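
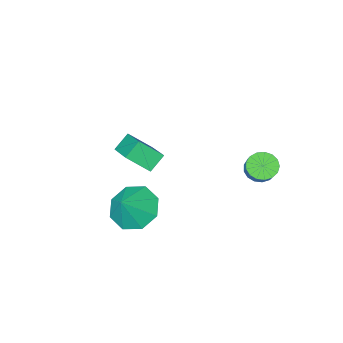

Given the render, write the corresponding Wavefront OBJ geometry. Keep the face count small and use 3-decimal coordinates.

v -3.025 2.827 2.832
v -2.546 2.423 2.965
v -2.177 3.129 3.78
v -2.655 3.533 3.648
v -2.429 2.608 2.751
v -2.059 3.314 3.567
v -2.448 2.844 2.556
v -2.078 3.55 3.371
v -2.599 3.075 2.424
v -2.229 3.781 3.24
v -2.848 3.25 2.386
v -2.478 3.956 3.201
v -3.137 3.328 2.45
v -2.767 4.034 3.265
v -3.401 3.291 2.601
v -3.031 3.997 3.416
v -3.578 3.148 2.806
v -3.209 3.853 3.621
v -3.629 2.931 3.016
v -3.259 3.637 3.832
v -3.541 2.691 3.185
v -3.172 3.397 4
v -3.335 2.481 3.272
v -2.966 3.187 4.088
v -3.058 2.351 3.259
v -2.689 3.057 4.075
v -2.774 2.33 3.149
v -2.404 3.036 3.964
v -0.05 -2.149 2.71
v 0.448 -0.389 3.659
v -0.807 -1.538 1.974
v -0.309 0.222 2.922
v 0.629 -2.022 2.118
v 1.127 -0.262 3.066
v -0.128 -1.411 1.381
v 0.37 0.349 2.33
v 1.993 1.897 2.009
v 2.691 2.237 1.302
v 2.747 2.223 2.911
v 2.176 2.812 1.526
v 1.553 2.851 2.033
v 1.188 2.331 2.525
v 1.294 1.557 2.715
v 1.81 0.983 2.491
v 2.433 0.944 1.985
v 2.798 1.464 1.492
f 2 1 5
f 2 5 3
f 3 5 6
f 3 6 4
f 5 1 7
f 5 7 6
f 6 7 8
f 6 8 4
f 7 1 9
f 7 9 8
f 8 9 10
f 8 10 4
f 9 1 11
f 9 11 10
f 10 11 12
f 10 12 4
f 11 1 13
f 11 13 12
f 12 13 14
f 12 14 4
f 13 1 15
f 13 15 14
f 14 15 16
f 14 16 4
f 15 1 17
f 15 17 16
f 16 17 18
f 16 18 4
f 17 1 19
f 17 19 18
f 18 19 20
f 18 20 4
f 19 1 21
f 19 21 20
f 20 21 22
f 20 22 4
f 21 1 23
f 21 23 22
f 22 23 24
f 22 24 4
f 23 1 25
f 23 25 24
f 24 25 26
f 24 26 4
f 25 1 27
f 25 27 26
f 26 27 28
f 26 28 4
f 27 1 2
f 27 2 28
f 28 2 3
f 28 3 4
f 30 32 29
f 33 30 29
f 29 32 31
f 31 33 29
f 30 36 32
f 34 30 33
f 34 36 30
f 32 36 31
f 35 33 31
f 31 36 35
f 35 34 33
f 36 34 35
f 38 37 40
f 38 40 39
f 40 37 41
f 40 41 39
f 41 37 42
f 41 42 39
f 42 37 43
f 42 43 39
f 43 37 44
f 43 44 39
f 44 37 45
f 44 45 39
f 45 37 46
f 45 46 39
f 46 37 38
f 46 38 39



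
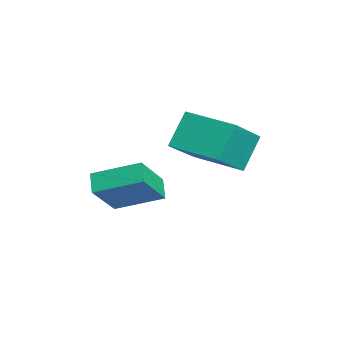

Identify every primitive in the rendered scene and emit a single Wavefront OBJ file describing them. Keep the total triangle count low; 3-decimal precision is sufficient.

v 3.526 1.766 2.083
v 2.875 2.397 3.265
v 2.319 2.751 0.893
v 1.668 3.381 2.075
v 4.772 3.199 2.005
v 4.121 3.829 3.187
v 3.565 4.183 0.815
v 2.914 4.814 1.997
v 1.451 0.218 -1.878
v 0.732 0.225 -1.388
v 1.92 1.858 -1.216
v 1.201 1.865 -0.726
v 2.359 -0.585 -0.534
v 1.64 -0.578 -0.044
v 2.828 1.055 0.128
v 2.109 1.062 0.618
f 2 4 1
f 5 2 1
f 1 4 3
f 3 5 1
f 2 8 4
f 6 2 5
f 6 8 2
f 4 8 3
f 7 5 3
f 3 8 7
f 7 6 5
f 8 6 7
f 10 12 9
f 13 10 9
f 9 12 11
f 11 13 9
f 10 16 12
f 14 10 13
f 14 16 10
f 12 16 11
f 15 13 11
f 11 16 15
f 15 14 13
f 16 14 15



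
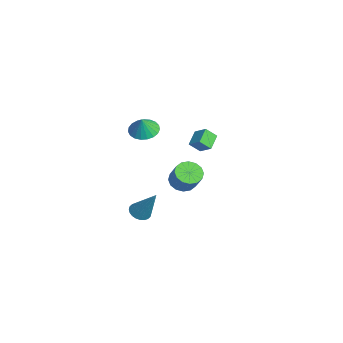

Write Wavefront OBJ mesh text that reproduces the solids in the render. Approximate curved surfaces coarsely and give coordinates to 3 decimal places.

v 2.069 -2.563 -3.533
v 2.601 -2.678 -3.761
v 2.891 -1.937 -1.927
v 2.569 -2.461 -3.829
v 2.461 -2.259 -3.852
v 2.293 -2.103 -3.827
v 2.091 -2.018 -3.757
v 1.885 -2.016 -3.653
v 1.708 -2.097 -3.531
v 1.586 -2.249 -3.409
v 1.537 -2.449 -3.305
v 1.569 -2.666 -3.237
v 1.678 -2.868 -3.214
v 1.845 -3.024 -3.239
v 2.047 -3.109 -3.309
v 2.253 -3.111 -3.413
v 2.43 -3.03 -3.536
v 2.552 -2.878 -3.658
v 3.268 -0.732 -0.819
v 3.836 -0.834 -1.233
v 4.56 -0.69 -0.274
v 3.992 -0.588 0.139
v 3.776 -0.472 -1.242
v 4.5 -0.328 -0.283
v 3.579 -0.179 -1.138
v 4.304 -0.035 -0.179
v 3.3 -0.034 -0.948
v 4.024 0.11 0.011
v 3.011 -0.077 -0.724
v 3.736 0.067 0.235
v 2.792 -0.295 -0.525
v 3.516 -0.151 0.433
v 2.7 -0.63 -0.406
v 3.424 -0.486 0.553
v 2.76 -0.992 -0.397
v 3.484 -0.848 0.562
v 2.956 -1.285 -0.501
v 3.681 -1.141 0.458
v 3.236 -1.43 -0.691
v 3.96 -1.286 0.268
v 3.524 -1.387 -0.915
v 4.249 -1.243 0.044
v 3.744 -1.169 -1.113
v 4.468 -1.025 -0.155
v -2.92 -1.291 -0.778
v -2.385 -0.689 -0.855
v -2.56 -1.489 0.178
v -2.65 -0.53 -0.722
v -2.962 -0.502 -0.598
v -3.267 -0.611 -0.506
v -3.512 -0.838 -0.46
v -3.655 -1.143 -0.469
v -3.67 -1.474 -0.532
v -3.556 -1.773 -0.637
v -3.333 -1.988 -0.766
v -3.037 -2.084 -0.898
v -2.722 -2.042 -1.008
v -2.441 -1.87 -1.079
v -2.243 -1.598 -1.097
v -2.162 -1.274 -1.061
v -2.212 -0.952 -0.975
v -1.98 0.815 -1.61
v -2.694 1.303 -1.149
v -1.941 1.4 -2.169
v -2.655 1.888 -1.708
v -1.385 1.232 -1.132
v -2.099 1.72 -0.671
v -1.346 1.817 -1.691
v -2.06 2.305 -1.23
f 2 1 4
f 2 4 3
f 4 1 5
f 4 5 3
f 5 1 6
f 5 6 3
f 6 1 7
f 6 7 3
f 7 1 8
f 7 8 3
f 8 1 9
f 8 9 3
f 9 1 10
f 9 10 3
f 10 1 11
f 10 11 3
f 11 1 12
f 11 12 3
f 12 1 13
f 12 13 3
f 13 1 14
f 13 14 3
f 14 1 15
f 14 15 3
f 15 1 16
f 15 16 3
f 16 1 17
f 16 17 3
f 17 1 18
f 17 18 3
f 18 1 2
f 18 2 3
f 20 19 23
f 20 23 21
f 21 23 24
f 21 24 22
f 23 19 25
f 23 25 24
f 24 25 26
f 24 26 22
f 25 19 27
f 25 27 26
f 26 27 28
f 26 28 22
f 27 19 29
f 27 29 28
f 28 29 30
f 28 30 22
f 29 19 31
f 29 31 30
f 30 31 32
f 30 32 22
f 31 19 33
f 31 33 32
f 32 33 34
f 32 34 22
f 33 19 35
f 33 35 34
f 34 35 36
f 34 36 22
f 35 19 37
f 35 37 36
f 36 37 38
f 36 38 22
f 37 19 39
f 37 39 38
f 38 39 40
f 38 40 22
f 39 19 41
f 39 41 40
f 40 41 42
f 40 42 22
f 41 19 43
f 41 43 42
f 42 43 44
f 42 44 22
f 43 19 20
f 43 20 44
f 44 20 21
f 44 21 22
f 46 45 48
f 46 48 47
f 48 45 49
f 48 49 47
f 49 45 50
f 49 50 47
f 50 45 51
f 50 51 47
f 51 45 52
f 51 52 47
f 52 45 53
f 52 53 47
f 53 45 54
f 53 54 47
f 54 45 55
f 54 55 47
f 55 45 56
f 55 56 47
f 56 45 57
f 56 57 47
f 57 45 58
f 57 58 47
f 58 45 59
f 58 59 47
f 59 45 60
f 59 60 47
f 60 45 61
f 60 61 47
f 61 45 46
f 61 46 47
f 63 65 62
f 66 63 62
f 62 65 64
f 64 66 62
f 63 69 65
f 67 63 66
f 67 69 63
f 65 69 64
f 68 66 64
f 64 69 68
f 68 67 66
f 69 67 68



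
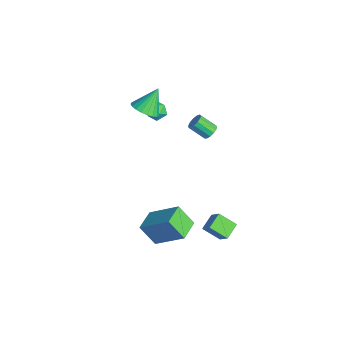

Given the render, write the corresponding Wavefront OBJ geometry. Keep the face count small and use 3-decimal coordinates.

v 1.578 3.658 2.708
v 1.795 3.899 3.101
v 1.318 3.144 3.826
v 1.102 2.902 3.432
v 1.538 4.022 3.062
v 1.062 3.267 3.786
v 1.295 4.03 2.91
v 0.818 3.275 3.634
v 1.141 3.92 2.694
v 0.665 3.165 3.418
v 1.126 3.726 2.482
v 0.65 2.971 3.207
v 1.255 3.511 2.342
v 0.778 2.755 3.066
v 1.486 3.342 2.318
v 1.01 2.587 3.043
v 1.747 3.273 2.418
v 1.27 2.518 3.143
v 1.954 3.327 2.61
v 1.477 2.572 3.334
v 2.042 3.485 2.833
v 1.565 2.73 3.557
v 1.982 3.699 3.016
v 1.506 2.943 3.741
v -0.856 0.725 3.219
v -0.131 1.179 3.129
v -1.244 1.595 4.481
v -0.362 1.366 2.93
v -0.677 1.443 2.78
v -1.024 1.395 2.706
v -1.342 1.232 2.722
v -1.576 0.981 2.823
v -1.685 0.686 2.992
v -1.651 0.397 3.201
v -1.48 0.166 3.414
v -1.201 0.031 3.592
v -0.862 0.016 3.706
v -0.523 0.124 3.736
v -0.241 0.336 3.677
v -0.065 0.615 3.538
v -0.027 0.913 3.344
v 2.209 0.044 -2.91
v 3.322 1.337 -1.568
v 2.783 0.742 -4.057
v 3.895 2.034 -2.715
v 3.225 -0.814 -2.925
v 4.337 0.478 -1.583
v 3.798 -0.117 -4.072
v 4.911 1.176 -2.73
v -1.952 1.65 2.705
v -1.35 1.962 2.785
v -1.55 1.098 1.835
v -0.948 1.41 1.915
v -1.16 0.952 2.377
v -1.408 1.294 2.914
v -1.492 1.766 1.706
v -1.74 2.108 2.243
v -1.065 2.034 2.168
v -0.86 1.531 2.582
v -2.04 1.529 2.038
v -1.835 1.026 2.452
v 3.521 2.617 -3.874
v 2.891 3.342 -3.5
v 4.084 3.452 -4.544
v 3.455 4.177 -4.17
v 4.225 2.803 -3.05
v 3.596 3.528 -2.676
v 4.789 3.638 -3.72
v 4.159 4.363 -3.346
f 2 1 5
f 2 5 3
f 3 5 6
f 3 6 4
f 5 1 7
f 5 7 6
f 6 7 8
f 6 8 4
f 7 1 9
f 7 9 8
f 8 9 10
f 8 10 4
f 9 1 11
f 9 11 10
f 10 11 12
f 10 12 4
f 11 1 13
f 11 13 12
f 12 13 14
f 12 14 4
f 13 1 15
f 13 15 14
f 14 15 16
f 14 16 4
f 15 1 17
f 15 17 16
f 16 17 18
f 16 18 4
f 17 1 19
f 17 19 18
f 18 19 20
f 18 20 4
f 19 1 21
f 19 21 20
f 20 21 22
f 20 22 4
f 21 1 23
f 21 23 22
f 22 23 24
f 22 24 4
f 23 1 2
f 23 2 24
f 24 2 3
f 24 3 4
f 26 25 28
f 26 28 27
f 28 25 29
f 28 29 27
f 29 25 30
f 29 30 27
f 30 25 31
f 30 31 27
f 31 25 32
f 31 32 27
f 32 25 33
f 32 33 27
f 33 25 34
f 33 34 27
f 34 25 35
f 34 35 27
f 35 25 36
f 35 36 27
f 36 25 37
f 36 37 27
f 37 25 38
f 37 38 27
f 38 25 39
f 38 39 27
f 39 25 40
f 39 40 27
f 40 25 41
f 40 41 27
f 41 25 26
f 41 26 27
f 43 45 42
f 46 43 42
f 42 45 44
f 44 46 42
f 43 49 45
f 47 43 46
f 47 49 43
f 45 49 44
f 48 46 44
f 44 49 48
f 48 47 46
f 49 47 48
f 50 61 55
f 50 55 51
f 50 51 57
f 50 57 60
f 50 60 61
f 51 55 59
f 55 61 54
f 61 60 52
f 60 57 56
f 57 51 58
f 53 59 54
f 53 54 52
f 53 52 56
f 53 56 58
f 53 58 59
f 54 59 55
f 52 54 61
f 56 52 60
f 58 56 57
f 59 58 51
f 63 65 62
f 66 63 62
f 62 65 64
f 64 66 62
f 63 69 65
f 67 63 66
f 67 69 63
f 65 69 64
f 68 66 64
f 64 69 68
f 68 67 66
f 69 67 68



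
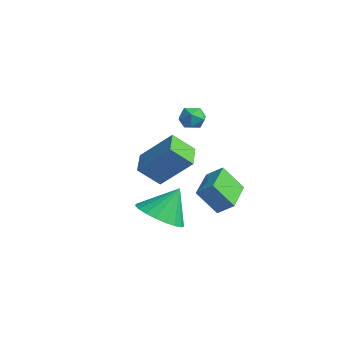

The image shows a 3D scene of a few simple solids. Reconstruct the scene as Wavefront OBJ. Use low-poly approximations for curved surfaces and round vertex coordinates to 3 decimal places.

v 1.477 -2.36 -3.95
v 2.494 -2.638 -3.842
v 1.563 -1.54 -2.65
v 2.525 -2.267 -4.078
v 2.375 -1.913 -4.292
v 2.069 -1.635 -4.447
v 1.661 -1.483 -4.516
v 1.221 -1.483 -4.487
v 0.826 -1.634 -4.365
v 0.543 -1.911 -4.172
v 0.421 -2.265 -3.94
v 0.482 -2.636 -3.71
v 0.715 -2.96 -3.521
v 1.08 -3.179 -3.407
v 1.513 -3.257 -3.387
v 1.94 -3.18 -3.464
v 2.287 -2.961 -3.625
v 0.461 0.705 -4.925
v 0.033 -0.014 -3.84
v -0.787 1.857 -4.653
v -1.215 1.138 -3.568
v 0.995 1.162 -4.412
v 0.567 0.443 -3.327
v -0.253 2.314 -4.14
v -0.681 1.595 -3.055
v -2.292 1.445 -0.321
v -1.873 1.417 -0.806
v -2.967 0.883 -0.874
v -2.548 0.855 -1.359
v -2.428 0.541 -0.813
v -2.011 0.888 -0.471
v -2.829 1.412 -1.209
v -2.412 1.759 -0.867
v -2.205 1.397 -1.355
v -1.957 0.859 -1.11
v -2.883 1.441 -0.57
v -2.635 0.903 -0.325
v -2.672 -0.165 -4.405
v -2.972 -1.05 -3.546
v -3.713 0.491 -4.094
v -4.014 -0.394 -3.234
v -1.666 0.794 -3.066
v -1.967 -0.091 -2.206
v -2.708 1.45 -2.754
v -3.008 0.565 -1.895
f 2 1 4
f 2 4 3
f 4 1 5
f 4 5 3
f 5 1 6
f 5 6 3
f 6 1 7
f 6 7 3
f 7 1 8
f 7 8 3
f 8 1 9
f 8 9 3
f 9 1 10
f 9 10 3
f 10 1 11
f 10 11 3
f 11 1 12
f 11 12 3
f 12 1 13
f 12 13 3
f 13 1 14
f 13 14 3
f 14 1 15
f 14 15 3
f 15 1 16
f 15 16 3
f 16 1 17
f 16 17 3
f 17 1 2
f 17 2 3
f 19 21 18
f 22 19 18
f 18 21 20
f 20 22 18
f 19 25 21
f 23 19 22
f 23 25 19
f 21 25 20
f 24 22 20
f 20 25 24
f 24 23 22
f 25 23 24
f 26 37 31
f 26 31 27
f 26 27 33
f 26 33 36
f 26 36 37
f 27 31 35
f 31 37 30
f 37 36 28
f 36 33 32
f 33 27 34
f 29 35 30
f 29 30 28
f 29 28 32
f 29 32 34
f 29 34 35
f 30 35 31
f 28 30 37
f 32 28 36
f 34 32 33
f 35 34 27
f 39 41 38
f 42 39 38
f 38 41 40
f 40 42 38
f 39 45 41
f 43 39 42
f 43 45 39
f 41 45 40
f 44 42 40
f 40 45 44
f 44 43 42
f 45 43 44



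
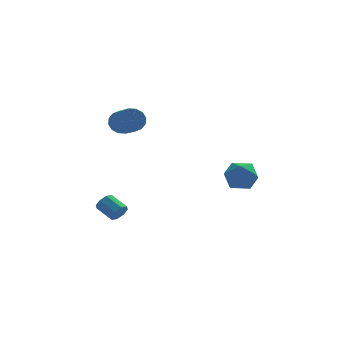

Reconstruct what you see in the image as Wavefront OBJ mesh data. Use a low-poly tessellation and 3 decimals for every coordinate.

v -3.156 0.959 3.044
v -2.863 1.298 3.755
v -2.571 -0.661 4.567
v -2.864 -0.999 3.856
v -3.292 1.259 3.817
v -2.999 -0.699 4.628
v -3.684 1.14 3.672
v -3.392 -0.818 4.483
v -3.935 0.973 3.359
v -3.642 -0.985 4.17
v -3.977 0.802 2.961
v -3.685 -1.156 3.772
v -3.799 0.673 2.586
v -3.507 -1.285 3.397
v -3.449 0.621 2.333
v -3.157 -1.338 3.145
v -3.021 0.659 2.272
v -2.728 -1.299 3.083
v -2.628 0.778 2.417
v -2.336 -1.18 3.228
v -2.378 0.945 2.73
v -2.085 -1.013 3.541
v -2.335 1.116 3.128
v -2.043 -0.842 3.939
v -2.513 1.245 3.503
v -2.221 -0.713 4.314
v 3.126 -1.848 -1.049
v 3.985 -2.09 -0.401
v 2.015 -2.55 0.161
v 2.874 -2.792 0.809
v 2.583 -1.739 0.649
v 3.27 -1.306 -0.099
v 2.73 -3.334 -0.141
v 3.417 -2.901 -0.889
v 3.741 -3.009 0.16
v 3.65 -2.023 0.649
v 2.35 -2.617 -0.889
v 2.259 -1.631 -0.4
v -3.375 1.142 -4.101
v -2.941 1.206 -3.621
v -3.731 2.061 -3.02
v -4.165 1.998 -3.499
v -2.868 1.532 -3.989
v -3.657 2.388 -3.388
v -3.091 1.63 -4.422
v -3.881 2.486 -3.821
v -3.481 1.443 -4.667
v -4.271 2.298 -4.066
v -3.809 1.079 -4.58
v -4.599 1.934 -3.979
v -3.883 0.752 -4.212
v -4.672 1.608 -3.611
v -3.659 0.654 -3.779
v -4.449 1.51 -3.178
v -3.269 0.842 -3.534
v -4.059 1.697 -2.933
f 2 1 5
f 2 5 3
f 3 5 6
f 3 6 4
f 5 1 7
f 5 7 6
f 6 7 8
f 6 8 4
f 7 1 9
f 7 9 8
f 8 9 10
f 8 10 4
f 9 1 11
f 9 11 10
f 10 11 12
f 10 12 4
f 11 1 13
f 11 13 12
f 12 13 14
f 12 14 4
f 13 1 15
f 13 15 14
f 14 15 16
f 14 16 4
f 15 1 17
f 15 17 16
f 16 17 18
f 16 18 4
f 17 1 19
f 17 19 18
f 18 19 20
f 18 20 4
f 19 1 21
f 19 21 20
f 20 21 22
f 20 22 4
f 21 1 23
f 21 23 22
f 22 23 24
f 22 24 4
f 23 1 25
f 23 25 24
f 24 25 26
f 24 26 4
f 25 1 2
f 25 2 26
f 26 2 3
f 26 3 4
f 27 38 32
f 27 32 28
f 27 28 34
f 27 34 37
f 27 37 38
f 28 32 36
f 32 38 31
f 38 37 29
f 37 34 33
f 34 28 35
f 30 36 31
f 30 31 29
f 30 29 33
f 30 33 35
f 30 35 36
f 31 36 32
f 29 31 38
f 33 29 37
f 35 33 34
f 36 35 28
f 40 39 43
f 40 43 41
f 41 43 44
f 41 44 42
f 43 39 45
f 43 45 44
f 44 45 46
f 44 46 42
f 45 39 47
f 45 47 46
f 46 47 48
f 46 48 42
f 47 39 49
f 47 49 48
f 48 49 50
f 48 50 42
f 49 39 51
f 49 51 50
f 50 51 52
f 50 52 42
f 51 39 53
f 51 53 52
f 52 53 54
f 52 54 42
f 53 39 55
f 53 55 54
f 54 55 56
f 54 56 42
f 55 39 40
f 55 40 56
f 56 40 41
f 56 41 42



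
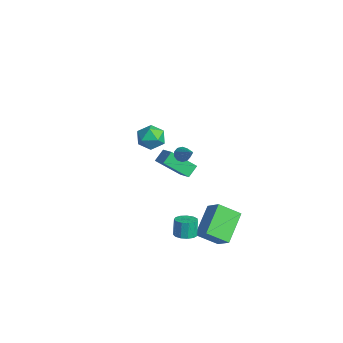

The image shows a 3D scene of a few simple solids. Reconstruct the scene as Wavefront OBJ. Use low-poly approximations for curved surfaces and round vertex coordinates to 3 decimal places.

v -3.494 3.499 -4.103
v -4.044 2.139 -2.849
v -3.806 4.143 -3.541
v -4.356 2.783 -2.287
v -2.384 3.557 -3.553
v -2.934 2.197 -2.299
v -2.696 4.201 -2.991
v -3.246 2.841 -1.737
v 3.064 0.987 -3.712
v 3.456 1.518 -3.695
v 3.187 1.684 -2.652
v 2.796 1.153 -2.668
v 3.12 1.639 -3.801
v 2.851 1.804 -2.758
v 2.767 1.552 -3.878
v 2.498 1.718 -2.835
v 2.508 1.286 -3.903
v 2.239 1.452 -2.859
v 2.426 0.925 -3.866
v 2.157 1.091 -2.823
v 2.547 0.584 -3.781
v 2.278 0.75 -2.738
v 2.832 0.371 -3.674
v 2.563 0.536 -2.631
v 3.191 0.353 -3.578
v 2.922 0.519 -2.535
v 3.51 0.537 -3.525
v 3.241 0.703 -2.482
v 3.687 0.864 -3.531
v 3.418 1.029 -2.488
v 3.667 1.229 -3.595
v 3.398 1.395 -2.551
v 0.351 0.131 3.787
v 1.128 0.548 3.736
v 0.792 -0.808 2.804
v 1.569 -0.391 2.753
v 1.355 -0.84 3.483
v 1.083 -0.259 4.091
v 0.837 -0.001 2.449
v 0.565 0.58 3.057
v 1.428 0.467 2.91
v 1.748 -0.052 3.549
v 0.172 -0.208 2.991
v 0.492 -0.727 3.63
v 1.548 1.456 1.811
v 1.858 1.315 1.445
v 2.712 1.584 2.749
v 1.832 1.623 1.435
v 1.698 1.867 1.569
v 1.506 1.954 1.795
v 1.33 1.851 2.027
v 1.238 1.597 2.177
v 1.264 1.289 2.187
v 1.398 1.045 2.053
v 1.59 0.958 1.827
v 1.766 1.061 1.595
v 3.004 2.983 -5.224
v 2.553 1.8 -4.383
v 1.782 4.272 -4.067
v 1.331 3.089 -3.226
v 4.009 3.191 -4.394
v 3.558 2.008 -3.553
v 2.787 4.48 -3.237
v 2.336 3.297 -2.396
f 2 4 1
f 5 2 1
f 1 4 3
f 3 5 1
f 2 8 4
f 6 2 5
f 6 8 2
f 4 8 3
f 7 5 3
f 3 8 7
f 7 6 5
f 8 6 7
f 10 9 13
f 10 13 11
f 11 13 14
f 11 14 12
f 13 9 15
f 13 15 14
f 14 15 16
f 14 16 12
f 15 9 17
f 15 17 16
f 16 17 18
f 16 18 12
f 17 9 19
f 17 19 18
f 18 19 20
f 18 20 12
f 19 9 21
f 19 21 20
f 20 21 22
f 20 22 12
f 21 9 23
f 21 23 22
f 22 23 24
f 22 24 12
f 23 9 25
f 23 25 24
f 24 25 26
f 24 26 12
f 25 9 27
f 25 27 26
f 26 27 28
f 26 28 12
f 27 9 29
f 27 29 28
f 28 29 30
f 28 30 12
f 29 9 31
f 29 31 30
f 30 31 32
f 30 32 12
f 31 9 10
f 31 10 32
f 32 10 11
f 32 11 12
f 33 44 38
f 33 38 34
f 33 34 40
f 33 40 43
f 33 43 44
f 34 38 42
f 38 44 37
f 44 43 35
f 43 40 39
f 40 34 41
f 36 42 37
f 36 37 35
f 36 35 39
f 36 39 41
f 36 41 42
f 37 42 38
f 35 37 44
f 39 35 43
f 41 39 40
f 42 41 34
f 46 45 48
f 46 48 47
f 48 45 49
f 48 49 47
f 49 45 50
f 49 50 47
f 50 45 51
f 50 51 47
f 51 45 52
f 51 52 47
f 52 45 53
f 52 53 47
f 53 45 54
f 53 54 47
f 54 45 55
f 54 55 47
f 55 45 56
f 55 56 47
f 56 45 46
f 56 46 47
f 58 60 57
f 61 58 57
f 57 60 59
f 59 61 57
f 58 64 60
f 62 58 61
f 62 64 58
f 60 64 59
f 63 61 59
f 59 64 63
f 63 62 61
f 64 62 63



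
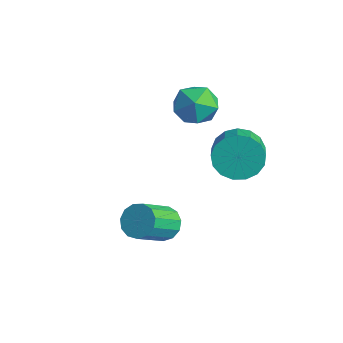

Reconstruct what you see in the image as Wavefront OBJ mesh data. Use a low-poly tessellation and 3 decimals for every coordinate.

v 2.426 -2.189 -0.078
v 2.972 -1.756 0.295
v 3.319 -3.118 1.37
v 2.774 -3.551 0.998
v 2.588 -1.685 0.509
v 2.936 -3.047 1.584
v 2.153 -1.774 0.537
v 2.5 -3.136 1.612
v 1.804 -1.995 0.369
v 2.152 -3.357 1.444
v 1.653 -2.277 0.06
v 2.001 -3.64 1.135
v 1.748 -2.532 -0.293
v 2.095 -3.894 0.782
v 2.058 -2.677 -0.577
v 2.405 -4.04 0.498
v 2.484 -2.668 -0.703
v 2.832 -4.03 0.372
v 2.893 -2.506 -0.63
v 3.24 -3.868 0.445
v 3.153 -2.244 -0.382
v 3.501 -3.606 0.693
v 3.182 -1.964 -0.037
v 3.53 -3.326 1.038
v -1.411 1.71 3.79
v -0.571 2.26 3.411
v -0.589 0.22 3.449
v 0.251 0.77 3.07
v 0.025 0.791 4.118
v -0.483 1.712 4.329
v -0.677 0.768 2.531
v -1.185 1.689 2.742
v -0.118 1.678 2.633
v 0.316 1.692 3.614
v -1.476 0.788 3.246
v -1.042 0.802 4.227
v 2.029 1.481 2.334
v 2.575 1.463 1.449
v 3.736 0.642 2.181
v 3.191 0.659 3.066
v 2.727 1.88 1.674
v 3.889 1.058 2.407
v 2.72 2.205 2.051
v 3.881 1.384 2.784
v 2.554 2.364 2.493
v 3.716 1.543 3.225
v 2.268 2.321 2.898
v 3.43 1.5 3.63
v 1.927 2.086 3.174
v 3.089 1.264 3.906
v 1.61 1.711 3.257
v 2.771 0.89 3.99
v 1.389 1.284 3.129
v 2.55 0.463 3.862
v 1.314 0.902 2.819
v 2.476 0.081 3.551
v 1.403 0.653 2.398
v 2.565 -0.169 3.13
v 1.636 0.593 1.962
v 2.797 -0.229 2.694
v 1.959 0.736 1.611
v 3.12 -0.085 2.343
v 2.298 1.051 1.426
v 3.459 0.229 2.158
f 2 1 5
f 2 5 3
f 3 5 6
f 3 6 4
f 5 1 7
f 5 7 6
f 6 7 8
f 6 8 4
f 7 1 9
f 7 9 8
f 8 9 10
f 8 10 4
f 9 1 11
f 9 11 10
f 10 11 12
f 10 12 4
f 11 1 13
f 11 13 12
f 12 13 14
f 12 14 4
f 13 1 15
f 13 15 14
f 14 15 16
f 14 16 4
f 15 1 17
f 15 17 16
f 16 17 18
f 16 18 4
f 17 1 19
f 17 19 18
f 18 19 20
f 18 20 4
f 19 1 21
f 19 21 20
f 20 21 22
f 20 22 4
f 21 1 23
f 21 23 22
f 22 23 24
f 22 24 4
f 23 1 2
f 23 2 24
f 24 2 3
f 24 3 4
f 25 36 30
f 25 30 26
f 25 26 32
f 25 32 35
f 25 35 36
f 26 30 34
f 30 36 29
f 36 35 27
f 35 32 31
f 32 26 33
f 28 34 29
f 28 29 27
f 28 27 31
f 28 31 33
f 28 33 34
f 29 34 30
f 27 29 36
f 31 27 35
f 33 31 32
f 34 33 26
f 38 37 41
f 38 41 39
f 39 41 42
f 39 42 40
f 41 37 43
f 41 43 42
f 42 43 44
f 42 44 40
f 43 37 45
f 43 45 44
f 44 45 46
f 44 46 40
f 45 37 47
f 45 47 46
f 46 47 48
f 46 48 40
f 47 37 49
f 47 49 48
f 48 49 50
f 48 50 40
f 49 37 51
f 49 51 50
f 50 51 52
f 50 52 40
f 51 37 53
f 51 53 52
f 52 53 54
f 52 54 40
f 53 37 55
f 53 55 54
f 54 55 56
f 54 56 40
f 55 37 57
f 55 57 56
f 56 57 58
f 56 58 40
f 57 37 59
f 57 59 58
f 58 59 60
f 58 60 40
f 59 37 61
f 59 61 60
f 60 61 62
f 60 62 40
f 61 37 63
f 61 63 62
f 62 63 64
f 62 64 40
f 63 37 38
f 63 38 64
f 64 38 39
f 64 39 40



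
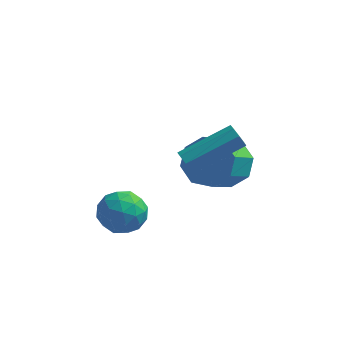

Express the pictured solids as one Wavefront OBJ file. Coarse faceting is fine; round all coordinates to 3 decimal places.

v 1.045 -0.521 0.975
v 1.358 -0.685 0.621
v 2.949 0.437 1.512
v 2.635 0.601 1.865
v 1.184 -0.359 0.523
v 2.774 0.763 1.413
v 0.928 -0.127 0.689
v 2.518 0.994 1.579
v 0.74 -0.127 1.022
v 2.331 0.994 1.913
v 0.731 -0.357 1.328
v 2.322 0.765 2.219
v 0.906 -0.683 1.427
v 2.496 0.439 2.317
v 1.162 -0.914 1.261
v 2.752 0.207 2.151
v 1.349 -0.914 0.927
v 2.94 0.207 1.818
v -2.033 0.573 -3.068
v -1.371 0.926 -2.441
v -1.389 -0.866 -2.939
v -0.727 -0.513 -2.312
v -1.665 -0.577 -2.046
v -2.064 0.312 -2.126
v -0.696 -0.252 -3.254
v -1.095 0.637 -3.334
v -0.545 0.416 -2.556
v -1.144 0.215 -1.81
v -1.616 -0.155 -3.57
v -2.215 -0.356 -2.824
v -1.759 0.876 -2.766
v -1.001 -0.816 -2.614
v -1.553 -0.854 -2.458
v -1.164 -0.646 -2.089
v -2.166 0.515 -2.581
v -1.777 0.722 -2.213
v -1.95 -0.161 -1.98
v -0.983 -0.662 -3.167
v -0.594 -0.455 -2.799
v -1.596 0.706 -3.291
v -1.207 0.914 -2.922
v -0.81 0.221 -3.4
v -0.884 0.784 -2.465
v -0.505 -0.062 -2.389
v -0.487 0.091 -2.942
v -0.721 0.614 -2.99
v -1.236 0.666 -2.026
v -0.857 -0.18 -1.95
v -1.409 -0.218 -1.794
v -1.643 0.304 -1.841
v -0.75 0.366 -2.094
v -1.903 0.24 -3.43
v -1.524 -0.606 -3.354
v -1.117 -0.244 -3.539
v -1.351 0.278 -3.586
v -2.255 0.122 -2.991
v -1.876 -0.724 -2.915
v -2.039 -0.554 -2.39
v -2.273 -0.031 -2.438
v -2.01 -0.306 -3.286
v 1.879 2.275 -1.085
v 2.333 2.766 -0.249
v 1.915 1.535 0.7
v 1.461 1.045 -0.135
v 1.544 2.965 -0.339
v 1.126 1.734 0.611
v 0.951 2.76 -0.865
v 0.533 1.529 0.085
v 0.902 2.271 -1.52
v 0.484 1.041 -0.57
v 1.425 1.785 -1.92
v 1.007 0.554 -0.971
v 2.214 1.586 -1.831
v 1.796 0.355 -0.881
v 2.807 1.791 -1.305
v 2.389 0.56 -0.355
v 2.856 2.279 -0.65
v 2.438 1.049 0.3
f 2 1 5
f 2 5 3
f 3 5 6
f 3 6 4
f 5 1 7
f 5 7 6
f 6 7 8
f 6 8 4
f 7 1 9
f 7 9 8
f 8 9 10
f 8 10 4
f 9 1 11
f 9 11 10
f 10 11 12
f 10 12 4
f 11 1 13
f 11 13 12
f 12 13 14
f 12 14 4
f 13 1 15
f 13 15 14
f 14 15 16
f 14 16 4
f 15 1 17
f 15 17 16
f 16 17 18
f 16 18 4
f 17 1 2
f 17 2 18
f 18 2 3
f 18 3 4
f 19 56 35
f 56 30 59
f 35 59 24
f 56 59 35
f 19 35 31
f 35 24 36
f 31 36 20
f 35 36 31
f 19 31 40
f 31 20 41
f 40 41 26
f 31 41 40
f 19 40 52
f 40 26 55
f 52 55 29
f 40 55 52
f 19 52 56
f 52 29 60
f 56 60 30
f 52 60 56
f 20 36 47
f 36 24 50
f 47 50 28
f 36 50 47
f 24 59 37
f 59 30 58
f 37 58 23
f 59 58 37
f 30 60 57
f 60 29 53
f 57 53 21
f 60 53 57
f 29 55 54
f 55 26 42
f 54 42 25
f 55 42 54
f 26 41 46
f 41 20 43
f 46 43 27
f 41 43 46
f 22 48 34
f 48 28 49
f 34 49 23
f 48 49 34
f 22 34 32
f 34 23 33
f 32 33 21
f 34 33 32
f 22 32 39
f 32 21 38
f 39 38 25
f 32 38 39
f 22 39 44
f 39 25 45
f 44 45 27
f 39 45 44
f 22 44 48
f 44 27 51
f 48 51 28
f 44 51 48
f 23 49 37
f 49 28 50
f 37 50 24
f 49 50 37
f 21 33 57
f 33 23 58
f 57 58 30
f 33 58 57
f 25 38 54
f 38 21 53
f 54 53 29
f 38 53 54
f 27 45 46
f 45 25 42
f 46 42 26
f 45 42 46
f 28 51 47
f 51 27 43
f 47 43 20
f 51 43 47
f 62 61 65
f 62 65 63
f 63 65 66
f 63 66 64
f 65 61 67
f 65 67 66
f 66 67 68
f 66 68 64
f 67 61 69
f 67 69 68
f 68 69 70
f 68 70 64
f 69 61 71
f 69 71 70
f 70 71 72
f 70 72 64
f 71 61 73
f 71 73 72
f 72 73 74
f 72 74 64
f 73 61 75
f 73 75 74
f 74 75 76
f 74 76 64
f 75 61 77
f 75 77 76
f 76 77 78
f 76 78 64
f 77 61 62
f 77 62 78
f 78 62 63
f 78 63 64



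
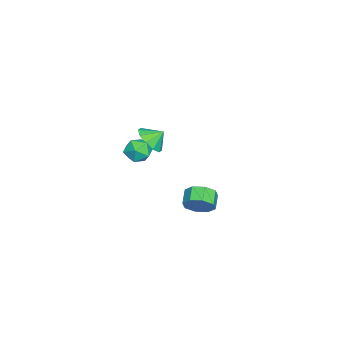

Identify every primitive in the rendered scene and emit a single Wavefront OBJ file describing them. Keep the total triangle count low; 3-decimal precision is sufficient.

v -3.823 -4.034 -2.371
v -2.83 -3.596 -2.473
v -4.097 -3.246 -1.669
v -3.228 -3.319 -2.94
v -3.854 -3.315 -3.19
v -4.468 -3.586 -3.127
v -4.835 -4.027 -2.775
v -4.816 -4.471 -2.268
v -4.417 -4.748 -1.801
v -3.791 -4.752 -1.552
v -3.178 -4.482 -1.615
v -2.81 -4.04 -1.967
v 4.384 0.925 -1.55
v 4.777 1.221 -0.749
v 3.87 1.131 -0.27
v 3.476 0.835 -1.07
v 4.515 1.762 -1.144
v 3.608 1.673 -0.665
v 4.176 1.813 -1.776
v 3.269 1.724 -1.297
v 3.958 1.343 -2.276
v 3.051 1.254 -1.797
v 3.99 0.629 -2.35
v 3.083 0.539 -1.871
v 4.252 0.087 -1.955
v 3.345 -0.002 -1.476
v 4.591 0.036 -1.323
v 3.684 -0.053 -0.844
v 4.809 0.506 -0.823
v 3.902 0.417 -0.344
v -1.677 -3.96 -0.873
v -0.92 -3.444 -0.595
v -0.86 -4.516 -2.065
v -0.103 -4 -1.787
v -0.397 -4.742 -1.258
v -0.902 -4.398 -0.522
v -0.878 -3.562 -2.138
v -1.383 -3.218 -1.402
v -0.426 -3.198 -1.377
v -0.129 -3.928 -0.833
v -1.651 -4.032 -1.827
v -1.354 -4.762 -1.283
f 2 1 4
f 2 4 3
f 4 1 5
f 4 5 3
f 5 1 6
f 5 6 3
f 6 1 7
f 6 7 3
f 7 1 8
f 7 8 3
f 8 1 9
f 8 9 3
f 9 1 10
f 9 10 3
f 10 1 11
f 10 11 3
f 11 1 12
f 11 12 3
f 12 1 2
f 12 2 3
f 14 13 17
f 14 17 15
f 15 17 18
f 15 18 16
f 17 13 19
f 17 19 18
f 18 19 20
f 18 20 16
f 19 13 21
f 19 21 20
f 20 21 22
f 20 22 16
f 21 13 23
f 21 23 22
f 22 23 24
f 22 24 16
f 23 13 25
f 23 25 24
f 24 25 26
f 24 26 16
f 25 13 27
f 25 27 26
f 26 27 28
f 26 28 16
f 27 13 29
f 27 29 28
f 28 29 30
f 28 30 16
f 29 13 14
f 29 14 30
f 30 14 15
f 30 15 16
f 31 42 36
f 31 36 32
f 31 32 38
f 31 38 41
f 31 41 42
f 32 36 40
f 36 42 35
f 42 41 33
f 41 38 37
f 38 32 39
f 34 40 35
f 34 35 33
f 34 33 37
f 34 37 39
f 34 39 40
f 35 40 36
f 33 35 42
f 37 33 41
f 39 37 38
f 40 39 32



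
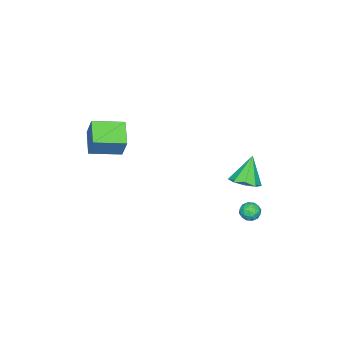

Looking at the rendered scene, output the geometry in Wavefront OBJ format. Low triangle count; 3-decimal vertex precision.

v -2.485 2.561 -2.567
v -1.981 1.77 -2.319
v -3.335 2.539 -0.913
v -1.649 2.316 -2.14
v -1.707 2.976 -2.162
v -2.13 3.443 -2.373
v -2.718 3.496 -2.675
v -3.197 3.112 -2.926
v -3.343 2.47 -3.01
v -3.087 1.871 -2.886
v -2.549 1.594 -2.613
v 0.69 -3.539 1.157
v 1.027 -2.975 2.494
v 1.886 -2.646 0.479
v 2.223 -2.082 1.816
v 1.897 -4.938 1.444
v 2.234 -4.374 2.781
v 3.093 -4.045 0.766
v 3.43 -3.481 2.103
v -1.232 4.133 -4.176
v -0.865 3.608 -4.299
v -1.675 3.632 -3.361
v -1.308 3.107 -3.484
v -1.031 3.653 -3.259
v -0.757 3.962 -3.763
v -1.783 3.278 -3.897
v -1.509 3.587 -4.401
v -1.206 3.079 -4.127
v -0.741 3.311 -3.732
v -1.799 3.929 -3.928
v -1.334 4.161 -3.533
v -1.01 3.914 -4.31
v -1.53 3.326 -3.35
v -1.368 3.646 -3.218
v -1.152 3.338 -3.291
v -0.946 4.123 -3.994
v -0.731 3.814 -4.067
v -0.828 3.841 -3.455
v -1.809 3.426 -3.593
v -1.594 3.117 -3.666
v -1.388 3.902 -4.369
v -1.172 3.594 -4.442
v -1.712 3.399 -4.205
v -0.994 3.295 -4.28
v -1.255 3.001 -3.801
v -1.533 3.101 -4.044
v -1.373 3.283 -4.34
v -0.721 3.432 -4.049
v -0.982 3.137 -3.569
v -0.819 3.458 -3.437
v -0.658 3.64 -3.733
v -0.921 3.121 -3.947
v -1.558 4.103 -4.091
v -1.819 3.808 -3.611
v -1.882 3.6 -3.927
v -1.721 3.782 -4.223
v -1.285 4.239 -3.859
v -1.546 3.945 -3.38
v -1.167 3.957 -3.32
v -1.007 4.139 -3.616
v -1.619 4.119 -3.713
f 2 1 4
f 2 4 3
f 4 1 5
f 4 5 3
f 5 1 6
f 5 6 3
f 6 1 7
f 6 7 3
f 7 1 8
f 7 8 3
f 8 1 9
f 8 9 3
f 9 1 10
f 9 10 3
f 10 1 11
f 10 11 3
f 11 1 2
f 11 2 3
f 13 15 12
f 16 13 12
f 12 15 14
f 14 16 12
f 13 19 15
f 17 13 16
f 17 19 13
f 15 19 14
f 18 16 14
f 14 19 18
f 18 17 16
f 19 17 18
f 20 57 36
f 57 31 60
f 36 60 25
f 57 60 36
f 20 36 32
f 36 25 37
f 32 37 21
f 36 37 32
f 20 32 41
f 32 21 42
f 41 42 27
f 32 42 41
f 20 41 53
f 41 27 56
f 53 56 30
f 41 56 53
f 20 53 57
f 53 30 61
f 57 61 31
f 53 61 57
f 21 37 48
f 37 25 51
f 48 51 29
f 37 51 48
f 25 60 38
f 60 31 59
f 38 59 24
f 60 59 38
f 31 61 58
f 61 30 54
f 58 54 22
f 61 54 58
f 30 56 55
f 56 27 43
f 55 43 26
f 56 43 55
f 27 42 47
f 42 21 44
f 47 44 28
f 42 44 47
f 23 49 35
f 49 29 50
f 35 50 24
f 49 50 35
f 23 35 33
f 35 24 34
f 33 34 22
f 35 34 33
f 23 33 40
f 33 22 39
f 40 39 26
f 33 39 40
f 23 40 45
f 40 26 46
f 45 46 28
f 40 46 45
f 23 45 49
f 45 28 52
f 49 52 29
f 45 52 49
f 24 50 38
f 50 29 51
f 38 51 25
f 50 51 38
f 22 34 58
f 34 24 59
f 58 59 31
f 34 59 58
f 26 39 55
f 39 22 54
f 55 54 30
f 39 54 55
f 28 46 47
f 46 26 43
f 47 43 27
f 46 43 47
f 29 52 48
f 52 28 44
f 48 44 21
f 52 44 48



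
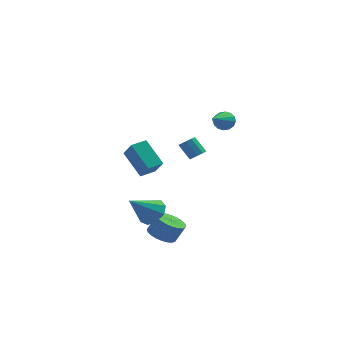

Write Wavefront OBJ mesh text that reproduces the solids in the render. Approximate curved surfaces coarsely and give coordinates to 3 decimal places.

v 0.701 0.792 3.346
v 1.027 0.954 3.86
v 0.219 -0.932 4.194
v 0.725 1.064 3.914
v 0.416 1.102 3.815
v 0.184 1.056 3.59
v 0.09 0.94 3.301
v 0.16 0.784 3.023
v 0.375 0.63 2.832
v 0.677 0.519 2.779
v 0.986 0.482 2.877
v 1.218 0.527 3.102
v 1.311 0.643 3.392
v 1.241 0.8 3.669
v -2.382 -1.241 -4.351
v -1.635 -1.474 -4.708
v -1.111 -1.391 -3.666
v -1.858 -1.159 -3.309
v -1.622 -1.14 -4.741
v -1.098 -1.058 -3.698
v -1.725 -0.822 -4.715
v -1.201 -0.739 -3.672
v -1.928 -0.568 -4.633
v -1.404 -0.485 -3.59
v -2.2 -0.416 -4.508
v -1.676 -0.333 -3.466
v -2.5 -0.389 -4.36
v -1.976 -0.307 -3.317
v -2.781 -0.493 -4.21
v -2.257 -0.41 -3.167
v -3.002 -0.71 -4.082
v -2.478 -0.628 -3.039
v -3.129 -1.009 -3.994
v -2.605 -0.926 -2.952
v -3.142 -1.342 -3.962
v -2.618 -1.26 -2.919
v -3.039 -1.661 -3.988
v -2.515 -1.578 -2.945
v -2.836 -1.915 -4.07
v -2.312 -1.832 -3.027
v -2.564 -2.067 -4.194
v -2.04 -1.984 -3.152
v -2.264 -2.093 -4.343
v -1.74 -2.011 -3.3
v -1.983 -1.99 -4.493
v -1.459 -1.907 -3.45
v -1.762 -1.772 -4.621
v -1.238 -1.69 -3.578
v -2.951 -0.565 -3.028
v -2.542 -0.12 -2.335
v -4.049 -1.515 -1.772
v -3.045 0.203 -2.531
v -3.505 0.166 -2.96
v -3.705 -0.213 -3.421
v -3.552 -0.756 -3.698
v -3.118 -1.211 -3.662
v -2.606 -1.363 -3.33
v -2.255 -1.142 -2.856
v -2.23 -0.651 -2.463
v -4.01 2.402 -1.773
v -5.06 3.312 -0.476
v -3.285 3.065 -1.651
v -4.335 3.975 -0.355
v -3.465 1.625 -0.785
v -4.515 2.535 0.511
v -2.74 2.288 -0.664
v -3.79 3.198 0.633
v -0.564 -0.294 1.218
v -0.295 -0.607 1.534
v -0.927 -0.279 2.398
v -1.196 0.034 2.082
v -0.149 -0.32 1.531
v -0.782 0.007 2.395
v -0.163 -0.024 1.409
v -0.795 0.304 2.273
v -0.329 0.17 1.214
v -0.962 0.498 2.078
v -0.585 0.186 1.02
v -1.218 0.514 1.884
v -0.833 0.019 0.902
v -1.465 0.347 1.766
v -0.978 -0.267 0.905
v -1.611 0.06 1.769
v -0.965 -0.564 1.027
v -1.597 -0.236 1.891
v -0.798 -0.758 1.222
v -1.431 -0.43 2.086
v -0.542 -0.774 1.416
v -1.175 -0.446 2.28
f 2 1 4
f 2 4 3
f 4 1 5
f 4 5 3
f 5 1 6
f 5 6 3
f 6 1 7
f 6 7 3
f 7 1 8
f 7 8 3
f 8 1 9
f 8 9 3
f 9 1 10
f 9 10 3
f 10 1 11
f 10 11 3
f 11 1 12
f 11 12 3
f 12 1 13
f 12 13 3
f 13 1 14
f 13 14 3
f 14 1 2
f 14 2 3
f 16 15 19
f 16 19 17
f 17 19 20
f 17 20 18
f 19 15 21
f 19 21 20
f 20 21 22
f 20 22 18
f 21 15 23
f 21 23 22
f 22 23 24
f 22 24 18
f 23 15 25
f 23 25 24
f 24 25 26
f 24 26 18
f 25 15 27
f 25 27 26
f 26 27 28
f 26 28 18
f 27 15 29
f 27 29 28
f 28 29 30
f 28 30 18
f 29 15 31
f 29 31 30
f 30 31 32
f 30 32 18
f 31 15 33
f 31 33 32
f 32 33 34
f 32 34 18
f 33 15 35
f 33 35 34
f 34 35 36
f 34 36 18
f 35 15 37
f 35 37 36
f 36 37 38
f 36 38 18
f 37 15 39
f 37 39 38
f 38 39 40
f 38 40 18
f 39 15 41
f 39 41 40
f 40 41 42
f 40 42 18
f 41 15 43
f 41 43 42
f 42 43 44
f 42 44 18
f 43 15 45
f 43 45 44
f 44 45 46
f 44 46 18
f 45 15 47
f 45 47 46
f 46 47 48
f 46 48 18
f 47 15 16
f 47 16 48
f 48 16 17
f 48 17 18
f 50 49 52
f 50 52 51
f 52 49 53
f 52 53 51
f 53 49 54
f 53 54 51
f 54 49 55
f 54 55 51
f 55 49 56
f 55 56 51
f 56 49 57
f 56 57 51
f 57 49 58
f 57 58 51
f 58 49 59
f 58 59 51
f 59 49 50
f 59 50 51
f 61 63 60
f 64 61 60
f 60 63 62
f 62 64 60
f 61 67 63
f 65 61 64
f 65 67 61
f 63 67 62
f 66 64 62
f 62 67 66
f 66 65 64
f 67 65 66
f 69 68 72
f 69 72 70
f 70 72 73
f 70 73 71
f 72 68 74
f 72 74 73
f 73 74 75
f 73 75 71
f 74 68 76
f 74 76 75
f 75 76 77
f 75 77 71
f 76 68 78
f 76 78 77
f 77 78 79
f 77 79 71
f 78 68 80
f 78 80 79
f 79 80 81
f 79 81 71
f 80 68 82
f 80 82 81
f 81 82 83
f 81 83 71
f 82 68 84
f 82 84 83
f 83 84 85
f 83 85 71
f 84 68 86
f 84 86 85
f 85 86 87
f 85 87 71
f 86 68 88
f 86 88 87
f 87 88 89
f 87 89 71
f 88 68 69
f 88 69 89
f 89 69 70
f 89 70 71



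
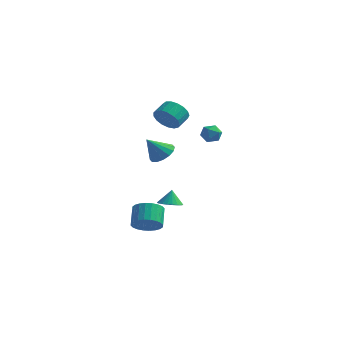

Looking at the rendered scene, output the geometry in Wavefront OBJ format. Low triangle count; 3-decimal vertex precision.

v -0.83 3.52 1.471
v -0.445 3.979 1.88
v 0.025 2.721 1.56
v 0.41 3.18 1.969
v -0.199 2.885 2.23
v -0.728 3.379 2.175
v 0.308 3.321 1.265
v -0.221 3.815 1.21
v 0.258 3.856 1.753
v -0.055 3.586 2.35
v -0.365 3.114 1.09
v -0.678 2.844 1.687
v -0.44 -2.143 1.855
v 0.289 -2.608 1.956
v -1.06 -2.857 3.045
v 0.349 -2.24 2.208
v 0.199 -1.846 2.366
v -0.123 -1.532 2.387
v -0.53 -1.381 2.265
v -0.912 -1.435 2.034
v -1.168 -1.678 1.754
v -1.229 -2.046 1.502
v -1.078 -2.44 1.344
v -0.757 -2.754 1.323
v -0.35 -2.905 1.445
v 0.033 -2.851 1.676
v 0.641 -3.178 -1.542
v 1.116 -3.727 -1.352
v 0.599 -2.882 -0.578
v 1.302 -3.509 -1.411
v 1.387 -3.241 -1.49
v 1.359 -2.962 -1.577
v 1.221 -2.717 -1.659
v 0.996 -2.542 -1.722
v 0.716 -2.464 -1.759
v 0.425 -2.495 -1.762
v 0.167 -2.63 -1.732
v -0.019 -2.848 -1.673
v -0.104 -3.116 -1.594
v -0.076 -3.394 -1.507
v 0.061 -3.64 -1.426
v 0.287 -3.814 -1.362
v 0.567 -3.893 -1.326
v 0.858 -3.862 -1.322
v -1.582 -1.951 -4.165
v -0.698 -1.611 -4.093
v -1.134 -0.67 -3.183
v -2.018 -1.009 -3.255
v -0.832 -1.405 -4.37
v -1.268 -0.464 -3.46
v -1.081 -1.282 -4.616
v -1.517 -0.341 -3.706
v -1.405 -1.261 -4.794
v -1.841 -0.32 -3.884
v -1.757 -1.345 -4.876
v -2.193 -0.403 -3.965
v -2.082 -1.521 -4.849
v -2.518 -0.58 -3.939
v -2.331 -1.762 -4.718
v -2.767 -0.821 -3.808
v -2.466 -2.033 -4.504
v -2.902 -1.092 -3.593
v -2.466 -2.29 -4.237
v -2.902 -1.349 -3.327
v -2.332 -2.496 -3.96
v -2.768 -1.555 -3.05
v -2.083 -2.619 -3.714
v -2.519 -1.678 -2.804
v -1.759 -2.64 -3.536
v -2.195 -1.699 -2.626
v -1.407 -2.557 -3.455
v -1.843 -1.615 -2.544
v -1.082 -2.38 -3.481
v -1.518 -1.439 -2.571
v -0.833 -2.139 -3.612
v -1.269 -1.198 -2.702
v -0.698 -1.868 -3.827
v -1.134 -0.927 -2.916
v -1.557 0.34 3.568
v -1.259 0.717 2.784
v -1.124 1.617 3.267
v -1.423 1.24 4.052
v -1.694 0.787 2.776
v -1.559 1.686 3.259
v -2.098 0.754 2.949
v -1.963 1.654 3.433
v -2.377 0.627 3.264
v -2.242 1.526 3.748
v -2.469 0.434 3.649
v -2.334 1.333 4.133
v -2.352 0.219 4.016
v -2.217 1.118 4.499
v -2.053 0.032 4.279
v -1.918 0.932 4.763
v -1.641 -0.084 4.38
v -1.506 0.815 4.864
v -1.209 -0.103 4.295
v -1.074 0.796 4.779
v -0.857 -0.02 4.043
v -0.722 0.879 4.527
v -0.666 0.145 3.683
v -0.531 1.044 4.167
v -0.679 0.355 3.296
v -0.544 1.254 3.78
v -0.893 0.561 2.972
v -0.758 1.461 3.455
f 1 12 6
f 1 6 2
f 1 2 8
f 1 8 11
f 1 11 12
f 2 6 10
f 6 12 5
f 12 11 3
f 11 8 7
f 8 2 9
f 4 10 5
f 4 5 3
f 4 3 7
f 4 7 9
f 4 9 10
f 5 10 6
f 3 5 12
f 7 3 11
f 9 7 8
f 10 9 2
f 14 13 16
f 14 16 15
f 16 13 17
f 16 17 15
f 17 13 18
f 17 18 15
f 18 13 19
f 18 19 15
f 19 13 20
f 19 20 15
f 20 13 21
f 20 21 15
f 21 13 22
f 21 22 15
f 22 13 23
f 22 23 15
f 23 13 24
f 23 24 15
f 24 13 25
f 24 25 15
f 25 13 26
f 25 26 15
f 26 13 14
f 26 14 15
f 28 27 30
f 28 30 29
f 30 27 31
f 30 31 29
f 31 27 32
f 31 32 29
f 32 27 33
f 32 33 29
f 33 27 34
f 33 34 29
f 34 27 35
f 34 35 29
f 35 27 36
f 35 36 29
f 36 27 37
f 36 37 29
f 37 27 38
f 37 38 29
f 38 27 39
f 38 39 29
f 39 27 40
f 39 40 29
f 40 27 41
f 40 41 29
f 41 27 42
f 41 42 29
f 42 27 43
f 42 43 29
f 43 27 44
f 43 44 29
f 44 27 28
f 44 28 29
f 46 45 49
f 46 49 47
f 47 49 50
f 47 50 48
f 49 45 51
f 49 51 50
f 50 51 52
f 50 52 48
f 51 45 53
f 51 53 52
f 52 53 54
f 52 54 48
f 53 45 55
f 53 55 54
f 54 55 56
f 54 56 48
f 55 45 57
f 55 57 56
f 56 57 58
f 56 58 48
f 57 45 59
f 57 59 58
f 58 59 60
f 58 60 48
f 59 45 61
f 59 61 60
f 60 61 62
f 60 62 48
f 61 45 63
f 61 63 62
f 62 63 64
f 62 64 48
f 63 45 65
f 63 65 64
f 64 65 66
f 64 66 48
f 65 45 67
f 65 67 66
f 66 67 68
f 66 68 48
f 67 45 69
f 67 69 68
f 68 69 70
f 68 70 48
f 69 45 71
f 69 71 70
f 70 71 72
f 70 72 48
f 71 45 73
f 71 73 72
f 72 73 74
f 72 74 48
f 73 45 75
f 73 75 74
f 74 75 76
f 74 76 48
f 75 45 77
f 75 77 76
f 76 77 78
f 76 78 48
f 77 45 46
f 77 46 78
f 78 46 47
f 78 47 48
f 80 79 83
f 80 83 81
f 81 83 84
f 81 84 82
f 83 79 85
f 83 85 84
f 84 85 86
f 84 86 82
f 85 79 87
f 85 87 86
f 86 87 88
f 86 88 82
f 87 79 89
f 87 89 88
f 88 89 90
f 88 90 82
f 89 79 91
f 89 91 90
f 90 91 92
f 90 92 82
f 91 79 93
f 91 93 92
f 92 93 94
f 92 94 82
f 93 79 95
f 93 95 94
f 94 95 96
f 94 96 82
f 95 79 97
f 95 97 96
f 96 97 98
f 96 98 82
f 97 79 99
f 97 99 98
f 98 99 100
f 98 100 82
f 99 79 101
f 99 101 100
f 100 101 102
f 100 102 82
f 101 79 103
f 101 103 102
f 102 103 104
f 102 104 82
f 103 79 105
f 103 105 104
f 104 105 106
f 104 106 82
f 105 79 80
f 105 80 106
f 106 80 81
f 106 81 82



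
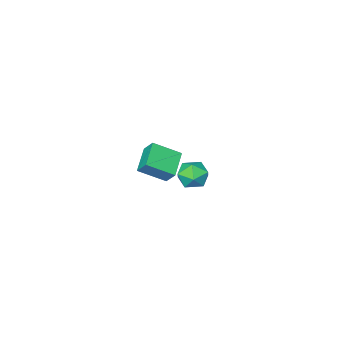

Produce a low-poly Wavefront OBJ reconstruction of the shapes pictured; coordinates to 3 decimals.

v 2.574 1.957 0.22
v 3.174 2.457 0.054
v 3.386 1.203 0.886
v 3.986 1.703 0.72
v 3.401 1.931 1.213
v 2.899 2.397 0.802
v 3.661 1.263 0.138
v 3.159 1.729 -0.273
v 3.846 2.028 0.003
v 3.685 2.442 0.668
v 2.875 1.218 0.272
v 2.714 1.632 0.937
v 0.064 -4.261 -3.335
v -0.024 -3.67 -2.622
v 1.06 -3.371 -3.949
v 0.972 -2.78 -3.236
v 1.188 -5 -2.584
v 1.1 -4.409 -1.871
v 2.184 -4.11 -3.198
v 2.096 -3.519 -2.485
f 1 12 6
f 1 6 2
f 1 2 8
f 1 8 11
f 1 11 12
f 2 6 10
f 6 12 5
f 12 11 3
f 11 8 7
f 8 2 9
f 4 10 5
f 4 5 3
f 4 3 7
f 4 7 9
f 4 9 10
f 5 10 6
f 3 5 12
f 7 3 11
f 9 7 8
f 10 9 2
f 14 16 13
f 17 14 13
f 13 16 15
f 15 17 13
f 14 20 16
f 18 14 17
f 18 20 14
f 16 20 15
f 19 17 15
f 15 20 19
f 19 18 17
f 20 18 19



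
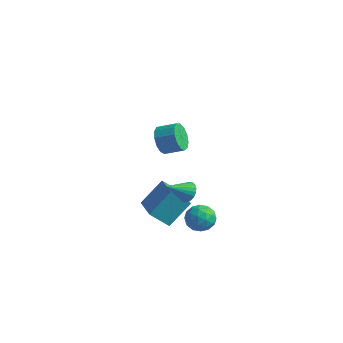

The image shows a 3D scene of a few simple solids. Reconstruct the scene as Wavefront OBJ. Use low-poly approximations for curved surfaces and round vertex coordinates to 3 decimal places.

v 2.73 -2.215 -2.796
v 3.058 -1.692 -3.413
v 3.882 -2.008 -2.007
v 4.21 -1.485 -2.624
v 3.516 -1.23 -2.16
v 2.804 -1.358 -2.648
v 4.136 -2.342 -2.772
v 3.424 -2.47 -3.26
v 3.927 -1.771 -3.398
v 3.545 -1.084 -3.02
v 3.395 -2.616 -2.4
v 3.013 -1.929 -2.022
v 2.793 -1.972 -3.174
v 4.147 -1.728 -2.246
v 3.739 -1.578 -1.973
v 3.932 -1.271 -2.336
v 2.643 -1.775 -2.725
v 2.837 -1.468 -3.087
v 3.106 -1.196 -2.351
v 4.103 -2.232 -2.333
v 4.297 -1.925 -2.695
v 3.008 -2.429 -3.084
v 3.201 -2.122 -3.447
v 3.834 -2.504 -3.069
v 3.497 -1.711 -3.528
v 4.174 -1.589 -3.064
v 4.13 -2.093 -3.151
v 3.712 -2.168 -3.438
v 3.272 -1.307 -3.306
v 3.949 -1.185 -2.841
v 3.541 -1.035 -2.569
v 3.123 -1.11 -2.856
v 3.783 -1.353 -3.297
v 2.991 -2.515 -2.579
v 3.668 -2.393 -2.114
v 3.817 -2.59 -2.564
v 3.399 -2.665 -2.851
v 2.766 -2.111 -2.356
v 3.443 -1.989 -1.892
v 3.228 -1.532 -1.982
v 2.81 -1.607 -2.269
v 3.157 -2.347 -2.123
v 3.744 -3.416 0.581
v 4.216 -3.818 0.471
v 3.076 -4.424 1.399
v 4.298 -3.696 0.688
v 4.284 -3.525 0.887
v 4.176 -3.336 1.033
v 3.994 -3.161 1.1
v 3.768 -3.029 1.078
v 3.539 -2.965 0.97
v 3.344 -2.978 0.795
v 3.219 -3.067 0.583
v 3.185 -3.216 0.371
v 3.247 -3.4 0.195
v 3.395 -3.586 0.085
v 3.603 -3.743 0.062
v 3.836 -3.844 0.128
v 4.053 -3.87 0.273
v -2.328 3.082 -2.232
v -1.842 2.671 -2.91
v -0.826 3.107 -2.446
v -1.312 3.518 -1.768
v -1.967 3.148 -3.086
v -0.95 3.585 -2.622
v -2.206 3.605 -2.991
v -1.189 4.041 -2.527
v -2.484 3.895 -2.655
v -1.467 4.332 -2.191
v -2.713 3.927 -2.185
v -1.696 4.364 -1.721
v -2.819 3.691 -1.729
v -1.803 4.127 -1.265
v -2.77 3.261 -1.434
v -1.753 3.698 -0.969
v -2.58 2.775 -1.391
v -1.564 3.211 -0.927
v -2.311 2.385 -1.616
v -1.294 2.822 -1.152
v -2.047 2.217 -2.036
v -1.03 2.654 -1.572
v -1.872 2.324 -2.519
v -0.855 2.76 -2.054
v 0.445 -2.842 -2.204
v 0.957 -1.652 -0.999
v 1.315 -2.336 -3.074
v 1.827 -1.145 -1.868
v 1.913 -4.175 -1.512
v 2.425 -2.984 -0.306
v 2.783 -3.668 -2.381
v 3.295 -2.478 -1.176
f 1 38 17
f 38 12 41
f 17 41 6
f 38 41 17
f 1 17 13
f 17 6 18
f 13 18 2
f 17 18 13
f 1 13 22
f 13 2 23
f 22 23 8
f 13 23 22
f 1 22 34
f 22 8 37
f 34 37 11
f 22 37 34
f 1 34 38
f 34 11 42
f 38 42 12
f 34 42 38
f 2 18 29
f 18 6 32
f 29 32 10
f 18 32 29
f 6 41 19
f 41 12 40
f 19 40 5
f 41 40 19
f 12 42 39
f 42 11 35
f 39 35 3
f 42 35 39
f 11 37 36
f 37 8 24
f 36 24 7
f 37 24 36
f 8 23 28
f 23 2 25
f 28 25 9
f 23 25 28
f 4 30 16
f 30 10 31
f 16 31 5
f 30 31 16
f 4 16 14
f 16 5 15
f 14 15 3
f 16 15 14
f 4 14 21
f 14 3 20
f 21 20 7
f 14 20 21
f 4 21 26
f 21 7 27
f 26 27 9
f 21 27 26
f 4 26 30
f 26 9 33
f 30 33 10
f 26 33 30
f 5 31 19
f 31 10 32
f 19 32 6
f 31 32 19
f 3 15 39
f 15 5 40
f 39 40 12
f 15 40 39
f 7 20 36
f 20 3 35
f 36 35 11
f 20 35 36
f 9 27 28
f 27 7 24
f 28 24 8
f 27 24 28
f 10 33 29
f 33 9 25
f 29 25 2
f 33 25 29
f 44 43 46
f 44 46 45
f 46 43 47
f 46 47 45
f 47 43 48
f 47 48 45
f 48 43 49
f 48 49 45
f 49 43 50
f 49 50 45
f 50 43 51
f 50 51 45
f 51 43 52
f 51 52 45
f 52 43 53
f 52 53 45
f 53 43 54
f 53 54 45
f 54 43 55
f 54 55 45
f 55 43 56
f 55 56 45
f 56 43 57
f 56 57 45
f 57 43 58
f 57 58 45
f 58 43 59
f 58 59 45
f 59 43 44
f 59 44 45
f 61 60 64
f 61 64 62
f 62 64 65
f 62 65 63
f 64 60 66
f 64 66 65
f 65 66 67
f 65 67 63
f 66 60 68
f 66 68 67
f 67 68 69
f 67 69 63
f 68 60 70
f 68 70 69
f 69 70 71
f 69 71 63
f 70 60 72
f 70 72 71
f 71 72 73
f 71 73 63
f 72 60 74
f 72 74 73
f 73 74 75
f 73 75 63
f 74 60 76
f 74 76 75
f 75 76 77
f 75 77 63
f 76 60 78
f 76 78 77
f 77 78 79
f 77 79 63
f 78 60 80
f 78 80 79
f 79 80 81
f 79 81 63
f 80 60 82
f 80 82 81
f 81 82 83
f 81 83 63
f 82 60 61
f 82 61 83
f 83 61 62
f 83 62 63
f 85 87 84
f 88 85 84
f 84 87 86
f 86 88 84
f 85 91 87
f 89 85 88
f 89 91 85
f 87 91 86
f 90 88 86
f 86 91 90
f 90 89 88
f 91 89 90



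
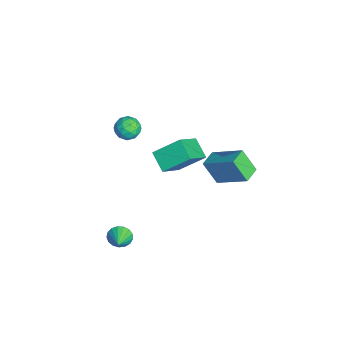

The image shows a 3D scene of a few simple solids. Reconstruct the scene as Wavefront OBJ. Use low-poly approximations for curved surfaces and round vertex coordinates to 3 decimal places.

v 0.477 0.562 0.28
v 1.462 1.956 1.378
v -0.345 1.131 0.295
v 0.64 2.525 1.393
v 0.92 1.235 -0.973
v 1.905 2.629 0.125
v 0.098 1.804 -0.958
v 1.083 3.198 0.14
v -4.091 -0.164 -5.268
v -5.136 -0.603 -4.61
v -4.061 1.303 -4.243
v -5.106 0.864 -3.585
v -2.794 -1.164 -3.875
v -3.839 -1.603 -3.217
v -2.764 0.303 -2.85
v -3.809 -0.136 -2.192
v 2.48 -3.839 -3.356
v 2.782 -3.599 -3.903
v 3.46 -4.001 -2.884
v 2.737 -3.339 -3.72
v 2.633 -3.194 -3.453
v 2.493 -3.197 -3.165
v 2.351 -3.347 -2.919
v 2.238 -3.61 -2.774
v 2.18 -3.925 -2.762
v 2.191 -4.221 -2.886
v 2.268 -4.429 -3.118
v 2.394 -4.502 -3.404
v 2.539 -4.423 -3.678
v 2.67 -4.211 -3.879
v 2.758 -3.913 -3.96
v -1.678 -2.848 1.445
v -1.236 -2.372 1.812
v -1.204 -3.768 2.068
v -0.762 -3.292 2.435
v -1.499 -3.287 2.556
v -1.792 -2.718 2.171
v -0.648 -3.422 1.709
v -0.941 -2.853 1.324
v -0.6 -2.726 1.976
v -1.125 -2.643 2.499
v -1.315 -3.497 1.381
v -1.84 -3.414 1.904
v -1.499 -2.529 1.574
v -0.941 -3.611 2.306
v -1.374 -3.608 2.377
v -1.115 -3.328 2.593
v -1.825 -2.733 1.785
v -1.565 -2.453 2.001
v -1.72 -2.991 2.438
v -0.875 -3.687 1.879
v -0.615 -3.407 2.095
v -1.325 -2.812 1.287
v -1.066 -2.532 1.503
v -0.72 -3.149 1.442
v -0.865 -2.458 1.886
v -0.586 -2.998 2.252
v -0.519 -3.075 1.825
v -0.691 -2.741 1.599
v -1.174 -2.408 2.194
v -0.895 -2.949 2.56
v -1.328 -2.946 2.631
v -1.5 -2.612 2.404
v -0.8 -2.617 2.29
v -1.545 -3.191 1.32
v -1.266 -3.732 1.686
v -0.94 -3.528 1.476
v -1.112 -3.194 1.249
v -1.854 -3.142 1.628
v -1.575 -3.682 1.994
v -1.749 -3.399 2.281
v -1.921 -3.065 2.055
v -1.64 -3.523 1.59
f 2 4 1
f 5 2 1
f 1 4 3
f 3 5 1
f 2 8 4
f 6 2 5
f 6 8 2
f 4 8 3
f 7 5 3
f 3 8 7
f 7 6 5
f 8 6 7
f 10 12 9
f 13 10 9
f 9 12 11
f 11 13 9
f 10 16 12
f 14 10 13
f 14 16 10
f 12 16 11
f 15 13 11
f 11 16 15
f 15 14 13
f 16 14 15
f 18 17 20
f 18 20 19
f 20 17 21
f 20 21 19
f 21 17 22
f 21 22 19
f 22 17 23
f 22 23 19
f 23 17 24
f 23 24 19
f 24 17 25
f 24 25 19
f 25 17 26
f 25 26 19
f 26 17 27
f 26 27 19
f 27 17 28
f 27 28 19
f 28 17 29
f 28 29 19
f 29 17 30
f 29 30 19
f 30 17 31
f 30 31 19
f 31 17 18
f 31 18 19
f 32 69 48
f 69 43 72
f 48 72 37
f 69 72 48
f 32 48 44
f 48 37 49
f 44 49 33
f 48 49 44
f 32 44 53
f 44 33 54
f 53 54 39
f 44 54 53
f 32 53 65
f 53 39 68
f 65 68 42
f 53 68 65
f 32 65 69
f 65 42 73
f 69 73 43
f 65 73 69
f 33 49 60
f 49 37 63
f 60 63 41
f 49 63 60
f 37 72 50
f 72 43 71
f 50 71 36
f 72 71 50
f 43 73 70
f 73 42 66
f 70 66 34
f 73 66 70
f 42 68 67
f 68 39 55
f 67 55 38
f 68 55 67
f 39 54 59
f 54 33 56
f 59 56 40
f 54 56 59
f 35 61 47
f 61 41 62
f 47 62 36
f 61 62 47
f 35 47 45
f 47 36 46
f 45 46 34
f 47 46 45
f 35 45 52
f 45 34 51
f 52 51 38
f 45 51 52
f 35 52 57
f 52 38 58
f 57 58 40
f 52 58 57
f 35 57 61
f 57 40 64
f 61 64 41
f 57 64 61
f 36 62 50
f 62 41 63
f 50 63 37
f 62 63 50
f 34 46 70
f 46 36 71
f 70 71 43
f 46 71 70
f 38 51 67
f 51 34 66
f 67 66 42
f 51 66 67
f 40 58 59
f 58 38 55
f 59 55 39
f 58 55 59
f 41 64 60
f 64 40 56
f 60 56 33
f 64 56 60



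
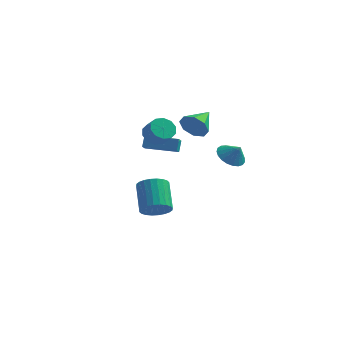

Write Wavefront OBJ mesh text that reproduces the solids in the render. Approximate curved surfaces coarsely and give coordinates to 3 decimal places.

v 0.56 -1.331 2.828
v 1.074 -1.176 2.105
v 0.9 0.171 3.392
v 0.418 -0.99 2.007
v -0.155 -1.004 2.39
v -0.309 -1.21 3.029
v 0.046 -1.486 3.551
v 0.702 -1.671 3.649
v 1.275 -1.657 3.266
v 1.429 -1.452 2.627
v 1.727 1.464 -0.292
v 2.441 1.371 -0.849
v 2.333 1.296 0.512
v 2.446 1.742 -0.775
v 2.328 2.065 -0.618
v 2.105 2.284 -0.404
v 1.817 2.362 -0.171
v 1.514 2.284 0.041
v 1.247 2.064 0.196
v 1.064 1.741 0.266
v 0.995 1.37 0.24
v 1.053 1.015 0.122
v 1.227 0.738 -0.067
v 1.488 0.586 -0.296
v 1.79 0.587 -0.523
v 2.082 0.739 -0.711
v 2.312 1.016 -0.826
v -1.987 -0.313 -4.306
v -1.305 -0.539 -3.715
v -2.011 0.806 -2.384
v -2.693 1.033 -2.974
v -1.15 -0.271 -3.903
v -1.855 1.074 -2.572
v -1.121 -0.009 -4.153
v -1.827 1.336 -2.822
v -1.225 0.206 -4.426
v -1.931 1.552 -3.095
v -1.444 0.343 -4.68
v -2.15 1.688 -3.349
v -1.747 0.38 -4.878
v -2.452 1.725 -3.547
v -2.085 0.311 -4.988
v -2.791 1.657 -3.657
v -2.409 0.148 -4.995
v -3.115 1.493 -3.663
v -2.669 -0.086 -4.896
v -3.375 1.259 -3.565
v -2.825 -0.354 -4.708
v -3.53 0.991 -3.377
v -2.853 -0.616 -4.458
v -3.559 0.729 -3.127
v -2.749 -0.832 -4.185
v -3.455 0.514 -2.854
v -2.53 -0.968 -3.931
v -3.236 0.377 -2.6
v -2.228 -1.005 -3.733
v -2.933 0.34 -2.402
v -1.889 -0.937 -3.623
v -2.595 0.409 -2.292
v -1.565 -0.773 -3.617
v -2.271 0.572 -2.285
v -0.914 -3.278 2.816
v -0.43 -3.42 2.248
v 0.218 -3.885 2.916
v -0.266 -3.742 3.484
v -0.319 -3.002 2.431
v 0.328 -3.467 3.099
v -0.436 -2.69 2.761
v 0.212 -3.154 3.429
v -0.735 -2.601 3.113
v -0.087 -3.066 3.781
v -1.102 -2.771 3.351
v -0.454 -3.236 4.019
v -1.398 -3.135 3.384
v -0.75 -3.6 4.052
v -1.508 -3.553 3.201
v -0.861 -4.018 3.869
v -1.392 -3.866 2.871
v -0.744 -4.33 3.539
v -1.093 -3.954 2.519
v -0.445 -4.419 3.187
v -0.726 -3.784 2.281
v -0.078 -4.249 2.949
v -2.402 -1.293 0.89
v -2.416 -0.895 1.584
v -2.54 -0.541 0.456
v -2.554 -0.143 1.149
v -0.526 -1.017 0.771
v -0.54 -0.619 1.464
v -0.664 -0.265 0.336
v -0.678 0.133 1.03
f 2 1 4
f 2 4 3
f 4 1 5
f 4 5 3
f 5 1 6
f 5 6 3
f 6 1 7
f 6 7 3
f 7 1 8
f 7 8 3
f 8 1 9
f 8 9 3
f 9 1 10
f 9 10 3
f 10 1 2
f 10 2 3
f 12 11 14
f 12 14 13
f 14 11 15
f 14 15 13
f 15 11 16
f 15 16 13
f 16 11 17
f 16 17 13
f 17 11 18
f 17 18 13
f 18 11 19
f 18 19 13
f 19 11 20
f 19 20 13
f 20 11 21
f 20 21 13
f 21 11 22
f 21 22 13
f 22 11 23
f 22 23 13
f 23 11 24
f 23 24 13
f 24 11 25
f 24 25 13
f 25 11 26
f 25 26 13
f 26 11 27
f 26 27 13
f 27 11 12
f 27 12 13
f 29 28 32
f 29 32 30
f 30 32 33
f 30 33 31
f 32 28 34
f 32 34 33
f 33 34 35
f 33 35 31
f 34 28 36
f 34 36 35
f 35 36 37
f 35 37 31
f 36 28 38
f 36 38 37
f 37 38 39
f 37 39 31
f 38 28 40
f 38 40 39
f 39 40 41
f 39 41 31
f 40 28 42
f 40 42 41
f 41 42 43
f 41 43 31
f 42 28 44
f 42 44 43
f 43 44 45
f 43 45 31
f 44 28 46
f 44 46 45
f 45 46 47
f 45 47 31
f 46 28 48
f 46 48 47
f 47 48 49
f 47 49 31
f 48 28 50
f 48 50 49
f 49 50 51
f 49 51 31
f 50 28 52
f 50 52 51
f 51 52 53
f 51 53 31
f 52 28 54
f 52 54 53
f 53 54 55
f 53 55 31
f 54 28 56
f 54 56 55
f 55 56 57
f 55 57 31
f 56 28 58
f 56 58 57
f 57 58 59
f 57 59 31
f 58 28 60
f 58 60 59
f 59 60 61
f 59 61 31
f 60 28 29
f 60 29 61
f 61 29 30
f 61 30 31
f 63 62 66
f 63 66 64
f 64 66 67
f 64 67 65
f 66 62 68
f 66 68 67
f 67 68 69
f 67 69 65
f 68 62 70
f 68 70 69
f 69 70 71
f 69 71 65
f 70 62 72
f 70 72 71
f 71 72 73
f 71 73 65
f 72 62 74
f 72 74 73
f 73 74 75
f 73 75 65
f 74 62 76
f 74 76 75
f 75 76 77
f 75 77 65
f 76 62 78
f 76 78 77
f 77 78 79
f 77 79 65
f 78 62 80
f 78 80 79
f 79 80 81
f 79 81 65
f 80 62 82
f 80 82 81
f 81 82 83
f 81 83 65
f 82 62 63
f 82 63 83
f 83 63 64
f 83 64 65
f 85 87 84
f 88 85 84
f 84 87 86
f 86 88 84
f 85 91 87
f 89 85 88
f 89 91 85
f 87 91 86
f 90 88 86
f 86 91 90
f 90 89 88
f 91 89 90



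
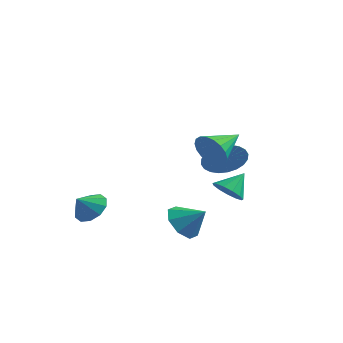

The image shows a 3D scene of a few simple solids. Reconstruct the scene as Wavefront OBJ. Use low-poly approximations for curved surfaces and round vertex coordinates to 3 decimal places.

v 2.058 1.765 -1.661
v 2.695 1.864 -0.807
v 1.202 2.755 -1.139
v 2.862 2.146 -1.066
v 2.907 2.369 -1.416
v 2.822 2.501 -1.803
v 2.622 2.52 -2.169
v 2.335 2.425 -2.457
v 2.007 2.229 -2.624
v 1.686 1.962 -2.645
v 1.422 1.665 -2.516
v 1.255 1.384 -2.257
v 1.21 1.161 -1.907
v 1.295 1.029 -1.52
v 1.495 1.01 -1.154
v 1.782 1.105 -0.866
v 2.11 1.301 -0.699
v 2.431 1.568 -0.678
v 3.071 -1.721 0.235
v 3.521 -1.632 -0.551
v 3.609 -0.119 0.725
v 3.155 -1.482 -0.639
v 2.772 -1.38 -0.554
v 2.449 -1.345 -0.312
v 2.249 -1.385 0.038
v 2.212 -1.492 0.427
v 2.345 -1.644 0.778
v 2.622 -1.811 1.021
v 2.988 -1.961 1.109
v 3.37 -2.063 1.024
v 3.694 -2.097 0.782
v 3.894 -2.057 0.432
v 3.931 -1.951 0.043
v 3.798 -1.799 -0.308
v 2.222 -2.591 -3.737
v 2.785 -2.333 -4.483
v 3.218 -2.469 -2.943
v 2.457 -1.75 -4.161
v 1.991 -1.66 -3.59
v 1.66 -2.115 -3.105
v 1.658 -2.848 -2.991
v 1.986 -3.431 -3.313
v 2.452 -3.521 -3.884
v 2.783 -3.066 -4.369
v 1.722 2.825 -4.107
v 2.487 2.805 -4.428
v 2.118 3.695 -3.213
v 2.257 3.144 -4.655
v 1.857 3.38 -4.709
v 1.414 3.441 -4.571
v 1.069 3.306 -4.286
v 0.931 3.018 -3.944
v 1.044 2.668 -3.654
v 1.372 2.369 -3.508
v 1.811 2.214 -3.552
v 2.222 2.253 -3.773
v 2.474 2.473 -4.099
v -2.028 -2.842 -3.638
v -1.437 -2.522 -3.085
v -2.352 -3.478 -2.922
v -1.887 -2.233 -3.033
v -2.391 -2.177 -3.212
v -2.757 -2.375 -3.553
v -2.843 -2.752 -3.927
v -2.619 -3.163 -4.19
v -2.168 -3.452 -4.242
v -1.664 -3.508 -4.064
v -1.299 -3.31 -3.722
v -1.212 -2.933 -3.349
f 2 1 4
f 2 4 3
f 4 1 5
f 4 5 3
f 5 1 6
f 5 6 3
f 6 1 7
f 6 7 3
f 7 1 8
f 7 8 3
f 8 1 9
f 8 9 3
f 9 1 10
f 9 10 3
f 10 1 11
f 10 11 3
f 11 1 12
f 11 12 3
f 12 1 13
f 12 13 3
f 13 1 14
f 13 14 3
f 14 1 15
f 14 15 3
f 15 1 16
f 15 16 3
f 16 1 17
f 16 17 3
f 17 1 18
f 17 18 3
f 18 1 2
f 18 2 3
f 20 19 22
f 20 22 21
f 22 19 23
f 22 23 21
f 23 19 24
f 23 24 21
f 24 19 25
f 24 25 21
f 25 19 26
f 25 26 21
f 26 19 27
f 26 27 21
f 27 19 28
f 27 28 21
f 28 19 29
f 28 29 21
f 29 19 30
f 29 30 21
f 30 19 31
f 30 31 21
f 31 19 32
f 31 32 21
f 32 19 33
f 32 33 21
f 33 19 34
f 33 34 21
f 34 19 20
f 34 20 21
f 36 35 38
f 36 38 37
f 38 35 39
f 38 39 37
f 39 35 40
f 39 40 37
f 40 35 41
f 40 41 37
f 41 35 42
f 41 42 37
f 42 35 43
f 42 43 37
f 43 35 44
f 43 44 37
f 44 35 36
f 44 36 37
f 46 45 48
f 46 48 47
f 48 45 49
f 48 49 47
f 49 45 50
f 49 50 47
f 50 45 51
f 50 51 47
f 51 45 52
f 51 52 47
f 52 45 53
f 52 53 47
f 53 45 54
f 53 54 47
f 54 45 55
f 54 55 47
f 55 45 56
f 55 56 47
f 56 45 57
f 56 57 47
f 57 45 46
f 57 46 47
f 59 58 61
f 59 61 60
f 61 58 62
f 61 62 60
f 62 58 63
f 62 63 60
f 63 58 64
f 63 64 60
f 64 58 65
f 64 65 60
f 65 58 66
f 65 66 60
f 66 58 67
f 66 67 60
f 67 58 68
f 67 68 60
f 68 58 69
f 68 69 60
f 69 58 59
f 69 59 60



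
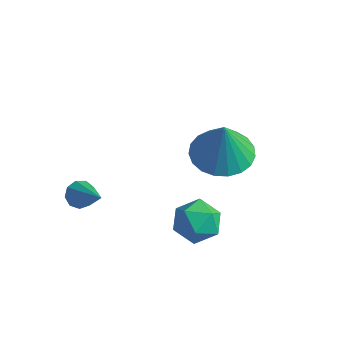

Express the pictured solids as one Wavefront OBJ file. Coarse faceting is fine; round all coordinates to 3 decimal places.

v -0.802 -2.98 -1.464
v -0.587 -3.279 -1.859
v 0.462 -3.4 -0.456
v -0.457 -2.934 -1.877
v -0.49 -2.61 -1.702
v -0.668 -2.459 -1.415
v -0.909 -2.553 -1.152
v -1.1 -2.846 -1.034
v -1.152 -3.202 -1.117
v -1.04 -3.455 -1.363
v -0.817 -3.485 -1.656
v 2.028 0.831 -0.49
v 2.972 1.373 -0.545
v 2.252 0.609 1.19
v 2.677 1.706 -0.461
v 2.269 1.889 -0.383
v 1.82 1.888 -0.323
v 1.406 1.704 -0.292
v 1.101 1.37 -0.295
v 0.955 0.942 -0.332
v 0.995 0.495 -0.397
v 1.213 0.107 -0.477
v 1.573 -0.157 -0.56
v 2.011 -0.25 -0.631
v 2.452 -0.156 -0.677
v 2.819 0.109 -0.691
v 3.05 0.499 -0.671
v 3.104 0.946 -0.619
v 2.698 -1.315 -1.377
v 3.369 -1.606 -1.853
v 2.931 -2.334 -0.427
v 3.602 -2.625 -0.903
v 3.658 -1.856 -0.494
v 3.514 -1.227 -1.081
v 2.786 -2.713 -1.199
v 2.642 -2.084 -1.786
v 3.423 -2.47 -1.743
v 3.962 -1.94 -1.307
v 2.338 -2 -0.973
v 2.877 -1.47 -0.537
f 2 1 4
f 2 4 3
f 4 1 5
f 4 5 3
f 5 1 6
f 5 6 3
f 6 1 7
f 6 7 3
f 7 1 8
f 7 8 3
f 8 1 9
f 8 9 3
f 9 1 10
f 9 10 3
f 10 1 11
f 10 11 3
f 11 1 2
f 11 2 3
f 13 12 15
f 13 15 14
f 15 12 16
f 15 16 14
f 16 12 17
f 16 17 14
f 17 12 18
f 17 18 14
f 18 12 19
f 18 19 14
f 19 12 20
f 19 20 14
f 20 12 21
f 20 21 14
f 21 12 22
f 21 22 14
f 22 12 23
f 22 23 14
f 23 12 24
f 23 24 14
f 24 12 25
f 24 25 14
f 25 12 26
f 25 26 14
f 26 12 27
f 26 27 14
f 27 12 28
f 27 28 14
f 28 12 13
f 28 13 14
f 29 40 34
f 29 34 30
f 29 30 36
f 29 36 39
f 29 39 40
f 30 34 38
f 34 40 33
f 40 39 31
f 39 36 35
f 36 30 37
f 32 38 33
f 32 33 31
f 32 31 35
f 32 35 37
f 32 37 38
f 33 38 34
f 31 33 40
f 35 31 39
f 37 35 36
f 38 37 30



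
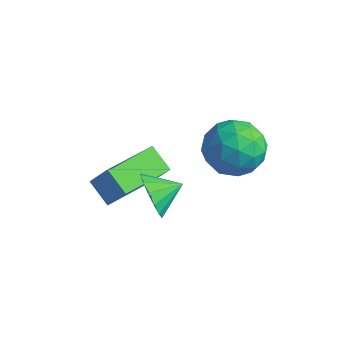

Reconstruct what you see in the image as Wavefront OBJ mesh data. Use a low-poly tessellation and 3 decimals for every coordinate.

v 1.286 -0.803 -1.19
v 2.077 -0.693 -0.354
v 0.583 -2.307 -0.326
v 1.374 -2.197 0.51
v 0.528 -1.415 0.408
v 0.962 -0.486 -0.126
v 1.698 -2.514 -0.554
v 2.132 -1.585 -1.088
v 2.332 -1.75 0.039
v 1.609 -1.071 0.634
v 1.051 -1.929 -1.314
v 0.328 -1.25 -0.719
v 1.743 -0.616 -0.848
v 0.917 -2.384 0.168
v 0.419 -1.925 0.108
v 0.885 -1.86 0.599
v 1.088 -0.494 -0.714
v 1.553 -0.429 -0.223
v 0.642 -0.854 0.225
v 1.107 -2.571 -0.457
v 1.572 -2.506 0.034
v 1.775 -1.14 -1.279
v 2.241 -1.075 -0.788
v 2.018 -2.146 -0.905
v 2.358 -1.172 -0.125
v 1.945 -2.056 0.383
v 2.135 -2.243 -0.243
v 2.39 -1.697 -0.557
v 1.933 -0.773 0.224
v 1.52 -1.657 0.732
v 1.022 -1.198 0.672
v 1.278 -0.651 0.358
v 2.083 -1.395 0.455
v 1.14 -1.343 -1.412
v 0.727 -2.227 -0.904
v 1.382 -2.349 -1.038
v 1.638 -1.802 -1.352
v 0.715 -0.944 -1.063
v 0.302 -1.828 -0.555
v 0.27 -1.303 -0.123
v 0.525 -0.757 -0.437
v 0.577 -1.605 -1.135
v -0.306 -3.788 -2.294
v 0.202 -3.834 -3.071
v 0.306 -2.892 -1.946
v -0.165 -3.542 -3.179
v -0.57 -3.315 -3.05
v -0.904 -3.216 -2.718
v -1.078 -3.27 -2.272
v -1.045 -3.462 -1.833
v -0.814 -3.742 -1.516
v -0.448 -4.035 -1.408
v -0.043 -4.261 -1.537
v 0.291 -4.361 -1.869
v 0.465 -4.307 -2.315
v 0.433 -4.114 -2.755
v -3.208 -3.655 -3.71
v -2.426 -3.586 -2.503
v -3.017 -1.558 -3.955
v -2.235 -1.488 -2.748
v -2.265 -3.812 -4.312
v -1.483 -3.742 -3.105
v -2.074 -1.714 -4.557
v -1.292 -1.645 -3.35
f 1 38 17
f 38 12 41
f 17 41 6
f 38 41 17
f 1 17 13
f 17 6 18
f 13 18 2
f 17 18 13
f 1 13 22
f 13 2 23
f 22 23 8
f 13 23 22
f 1 22 34
f 22 8 37
f 34 37 11
f 22 37 34
f 1 34 38
f 34 11 42
f 38 42 12
f 34 42 38
f 2 18 29
f 18 6 32
f 29 32 10
f 18 32 29
f 6 41 19
f 41 12 40
f 19 40 5
f 41 40 19
f 12 42 39
f 42 11 35
f 39 35 3
f 42 35 39
f 11 37 36
f 37 8 24
f 36 24 7
f 37 24 36
f 8 23 28
f 23 2 25
f 28 25 9
f 23 25 28
f 4 30 16
f 30 10 31
f 16 31 5
f 30 31 16
f 4 16 14
f 16 5 15
f 14 15 3
f 16 15 14
f 4 14 21
f 14 3 20
f 21 20 7
f 14 20 21
f 4 21 26
f 21 7 27
f 26 27 9
f 21 27 26
f 4 26 30
f 26 9 33
f 30 33 10
f 26 33 30
f 5 31 19
f 31 10 32
f 19 32 6
f 31 32 19
f 3 15 39
f 15 5 40
f 39 40 12
f 15 40 39
f 7 20 36
f 20 3 35
f 36 35 11
f 20 35 36
f 9 27 28
f 27 7 24
f 28 24 8
f 27 24 28
f 10 33 29
f 33 9 25
f 29 25 2
f 33 25 29
f 44 43 46
f 44 46 45
f 46 43 47
f 46 47 45
f 47 43 48
f 47 48 45
f 48 43 49
f 48 49 45
f 49 43 50
f 49 50 45
f 50 43 51
f 50 51 45
f 51 43 52
f 51 52 45
f 52 43 53
f 52 53 45
f 53 43 54
f 53 54 45
f 54 43 55
f 54 55 45
f 55 43 56
f 55 56 45
f 56 43 44
f 56 44 45
f 58 60 57
f 61 58 57
f 57 60 59
f 59 61 57
f 58 64 60
f 62 58 61
f 62 64 58
f 60 64 59
f 63 61 59
f 59 64 63
f 63 62 61
f 64 62 63

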